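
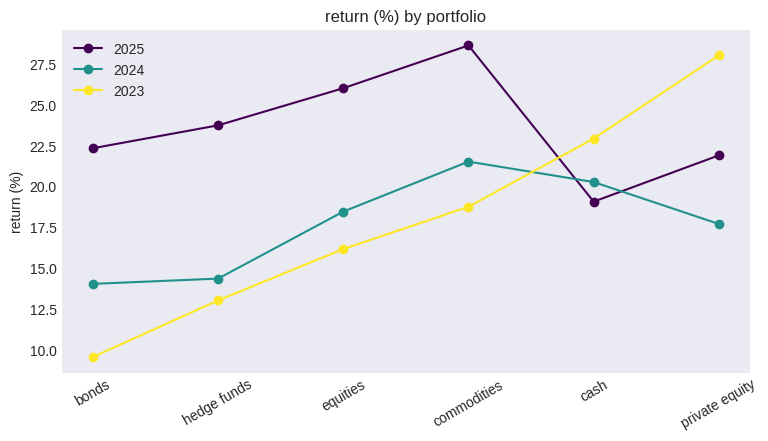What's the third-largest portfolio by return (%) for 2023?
Top 4 for 2023: private equity ≈ 28, cash ≈ 22, commodities ≈ 18, equities ≈ 16.

commodities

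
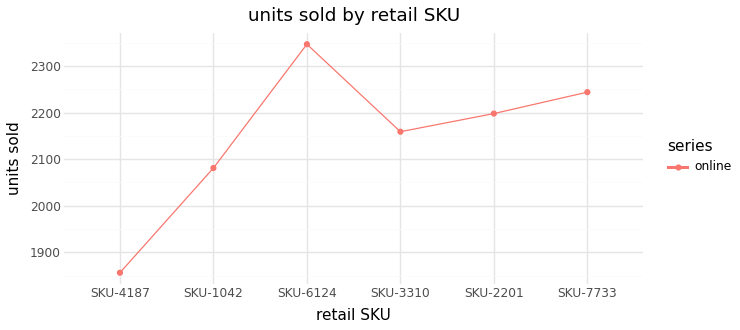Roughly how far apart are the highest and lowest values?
Max SKU-6124 ≈ 2350, min SKU-4187 ≈ 1850; range ≈ 500.

≈ 500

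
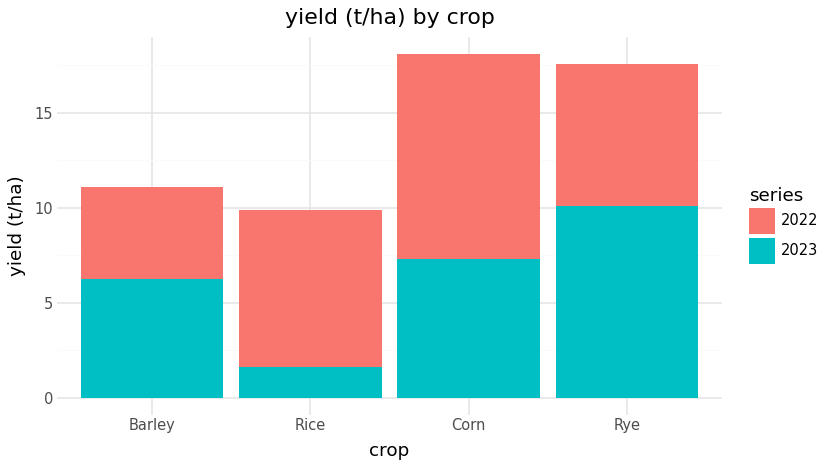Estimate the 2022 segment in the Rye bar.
≈ 8

2022 top ≈ 18, bottom ≈ 10; segment ≈ 8.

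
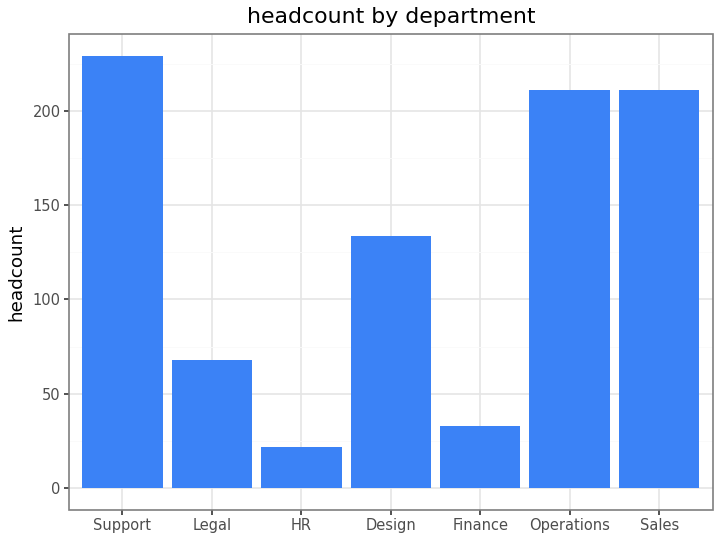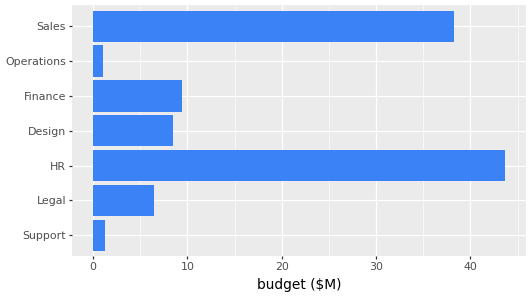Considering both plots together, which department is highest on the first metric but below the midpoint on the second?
Support

Chart 2 median budget ($M) ≈ 10; below-median departments: Support, Legal, Operations. Among those, Support has the highest headcount (≈ 225).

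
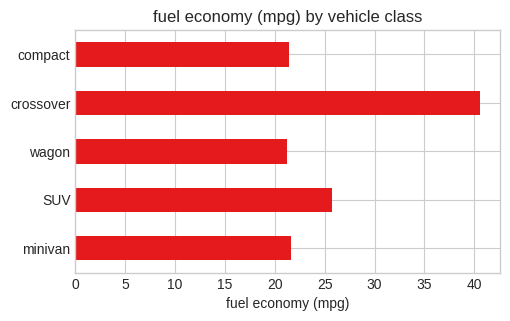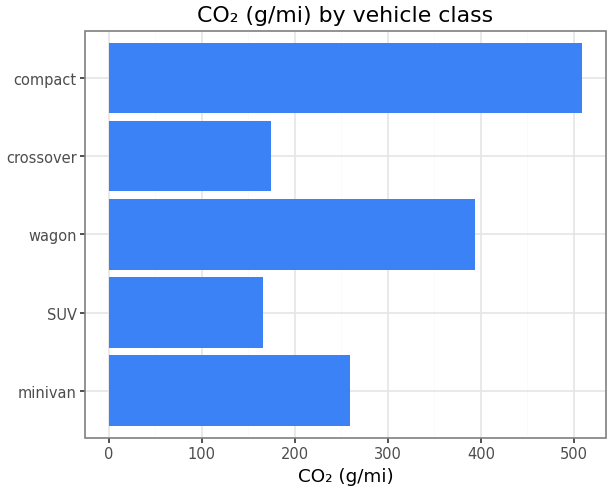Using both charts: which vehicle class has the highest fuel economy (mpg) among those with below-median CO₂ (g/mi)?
crossover

Chart 2 median CO₂ (g/mi) ≈ 250; below-median vehicle classes: SUV, crossover. Among those, crossover has the highest fuel economy (mpg) (≈ 40).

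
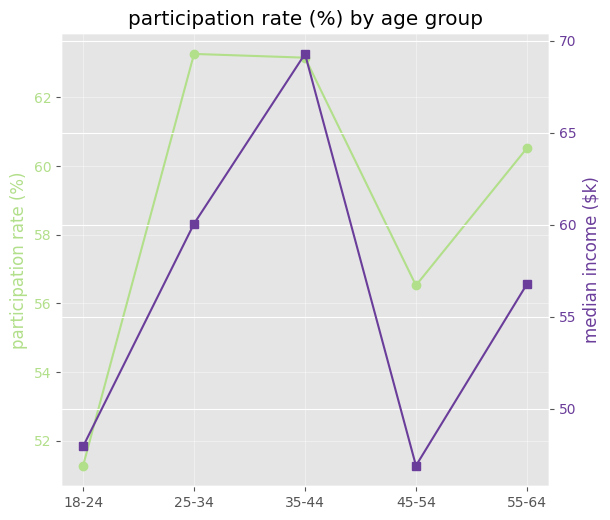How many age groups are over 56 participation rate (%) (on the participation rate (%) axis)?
4

Above 56: 25-34, 35-44, 45-54, 55-64.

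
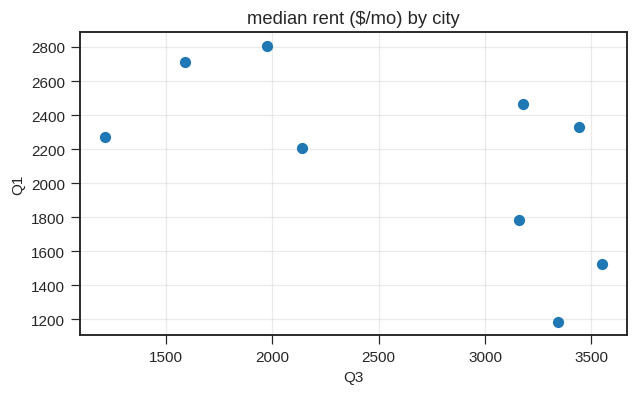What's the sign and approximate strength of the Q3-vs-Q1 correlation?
Points are negatively correlated; moderate (|r| ≈ 0.6).

negative, moderate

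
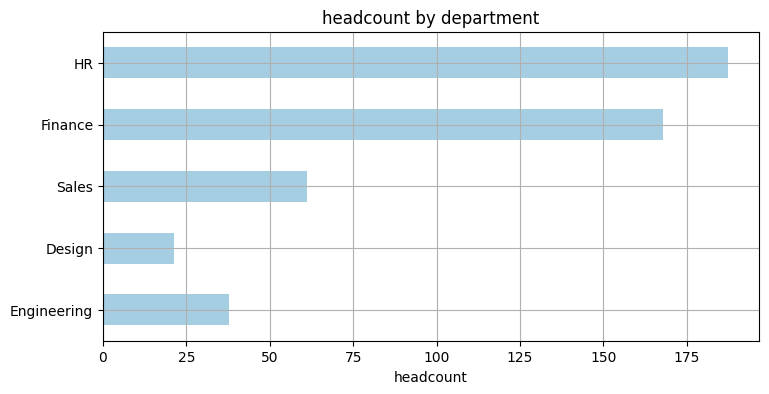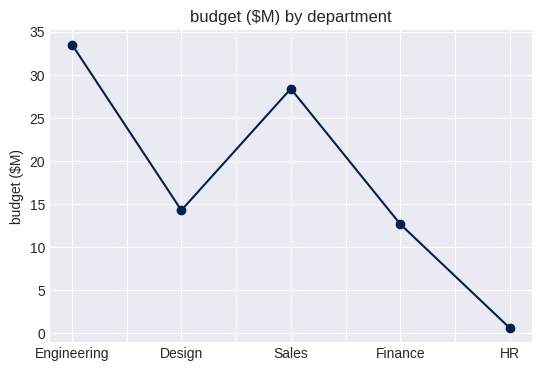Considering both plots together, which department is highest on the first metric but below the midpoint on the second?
HR

Chart 2 median budget ($M) ≈ 15; below-median departments: Finance, HR. Among those, HR has the highest headcount (≈ 180).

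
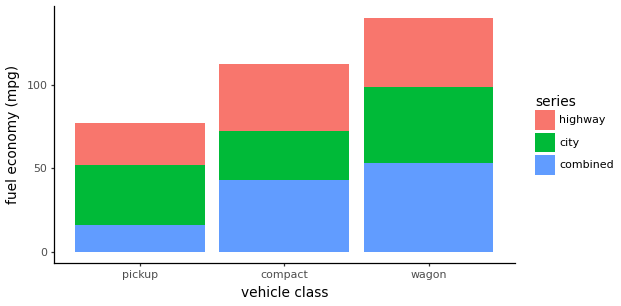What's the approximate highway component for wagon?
≈ 40

highway top ≈ 140, bottom ≈ 100; segment ≈ 40.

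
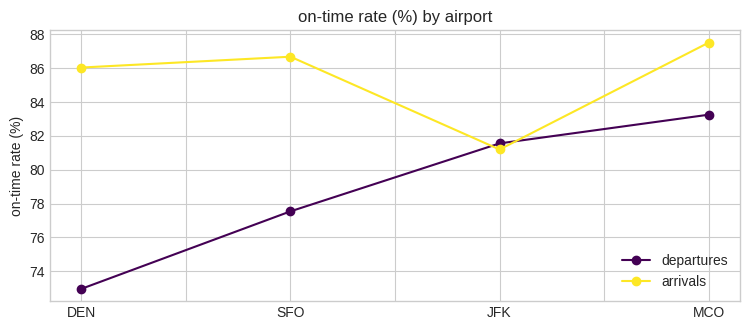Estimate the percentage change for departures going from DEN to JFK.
≈ +13.9%

DEN ≈ 72, JFK ≈ 82; (82 − 72) / 72 ≈ +13.9%.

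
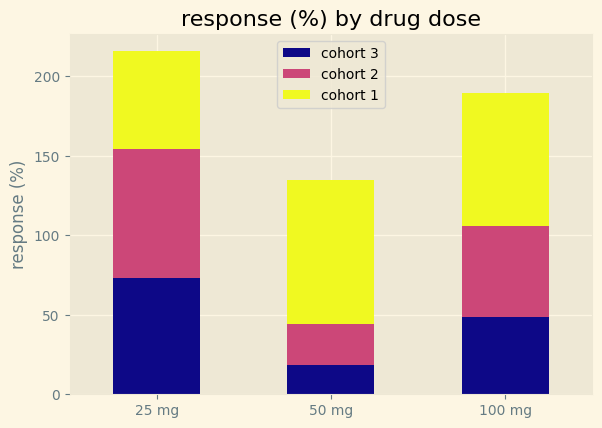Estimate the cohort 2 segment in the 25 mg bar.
≈ 80

cohort 2 top ≈ 160, bottom ≈ 80; segment ≈ 80.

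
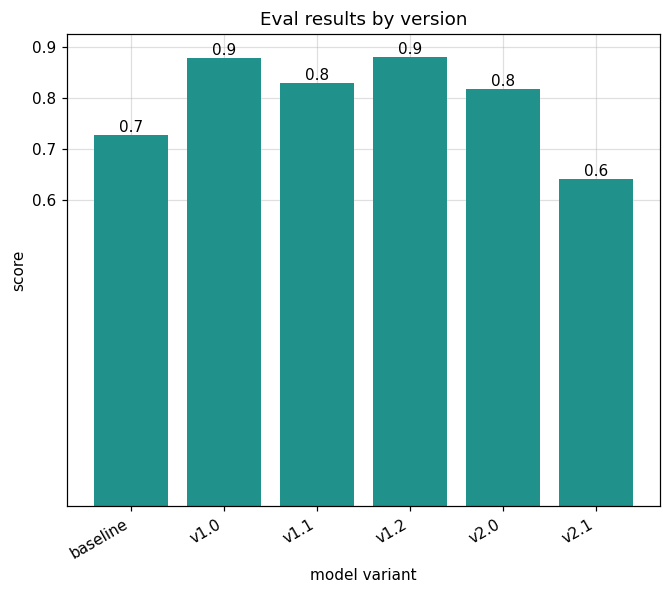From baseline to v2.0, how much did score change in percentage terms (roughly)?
baseline ≈ 0.7, v2.0 ≈ 0.8; (0.8 − 0.7) / 0.7 ≈ +14.3%.

≈ +14.3%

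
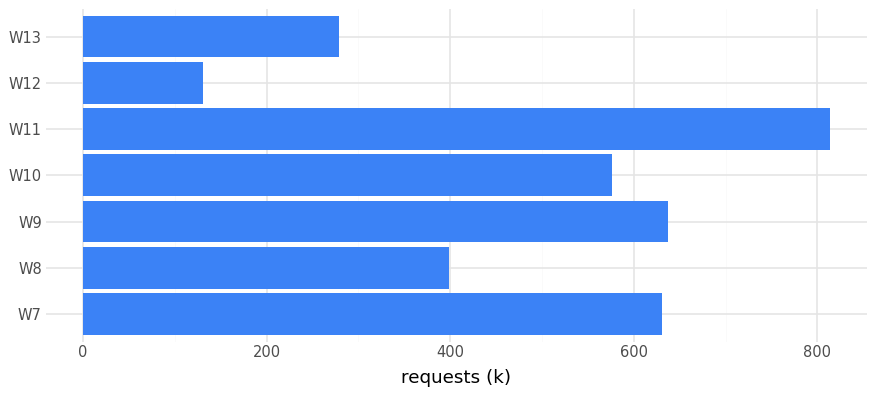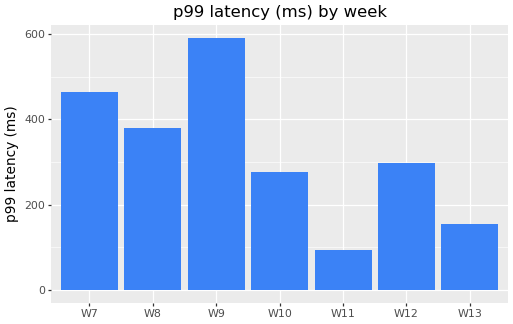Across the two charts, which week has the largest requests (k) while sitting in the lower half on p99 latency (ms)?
W11

Chart 2 median p99 latency (ms) ≈ 300; below-median weeks: W10, W11, W13. Among those, W11 has the highest requests (k) (≈ 800).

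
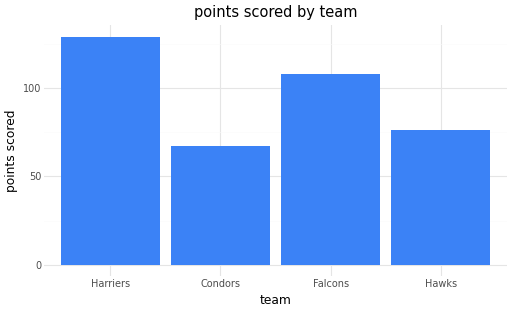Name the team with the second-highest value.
Top 3: Harriers ≈ 120, Falcons ≈ 100, Hawks ≈ 80.

Falcons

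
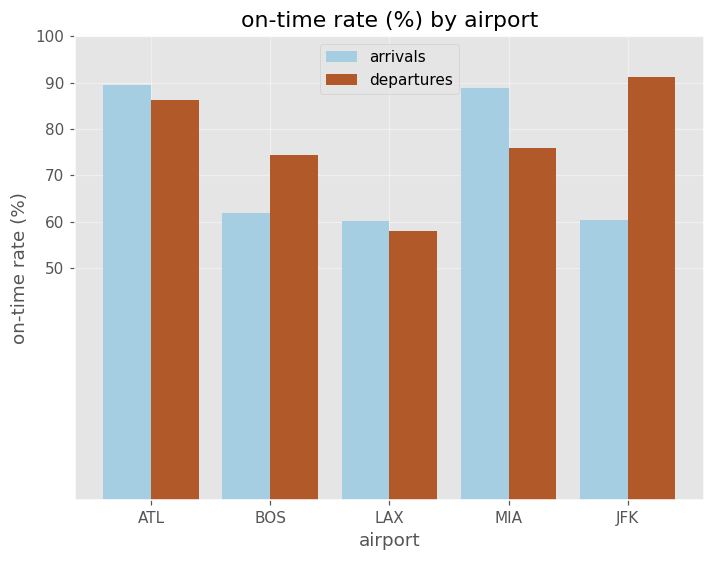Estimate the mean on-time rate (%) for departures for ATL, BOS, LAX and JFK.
≈ 78

(90 + 70 + 60 + 90) / 4 ≈ 78.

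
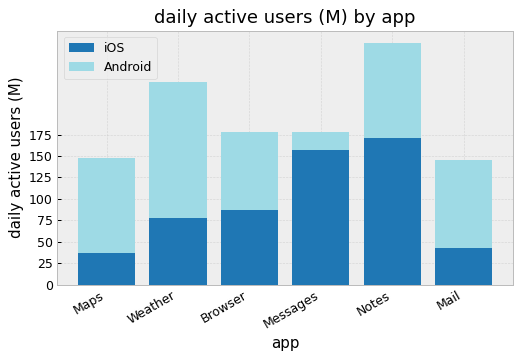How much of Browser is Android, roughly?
Android top ≈ 175, bottom ≈ 75; segment ≈ 100.

≈ 100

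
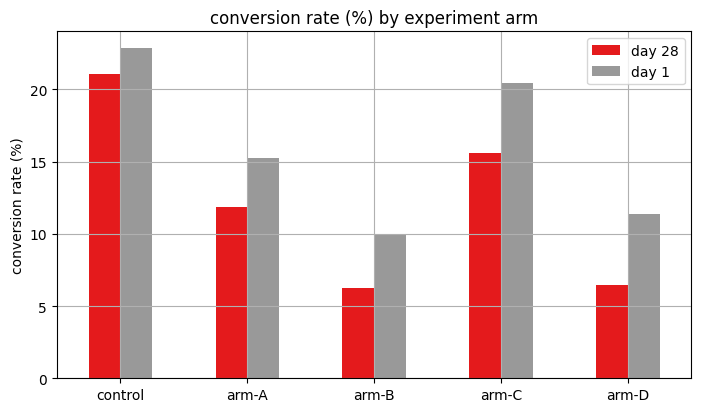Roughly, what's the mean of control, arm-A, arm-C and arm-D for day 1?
≈ 18

(22 + 16 + 20 + 12) / 4 ≈ 18.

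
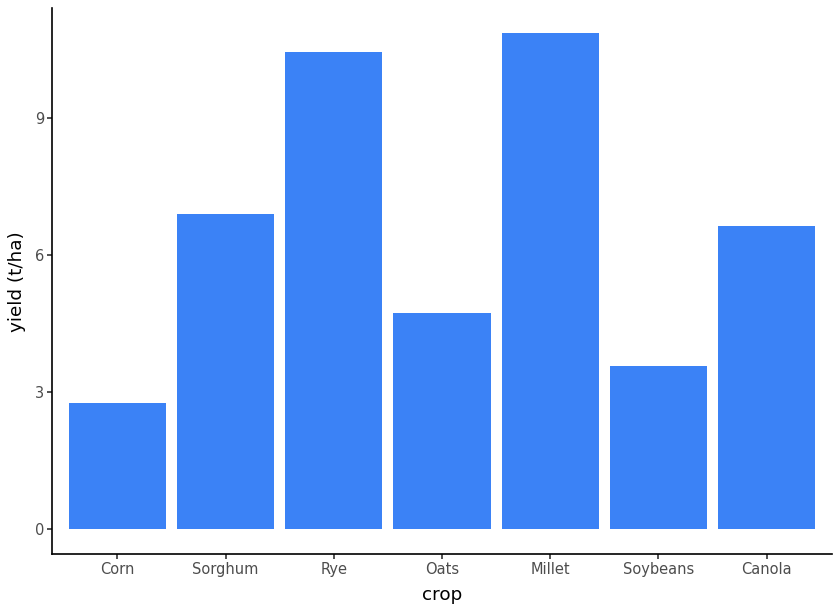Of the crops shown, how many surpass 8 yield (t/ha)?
2

Above 8: Rye, Millet.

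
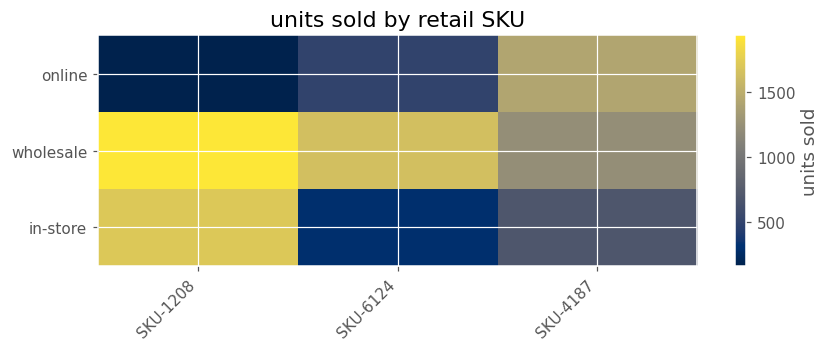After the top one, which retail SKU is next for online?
SKU-6124

Top 3 for online: SKU-4187 ≈ 1400, SKU-6124 ≈ 600, SKU-1208 ≈ 200.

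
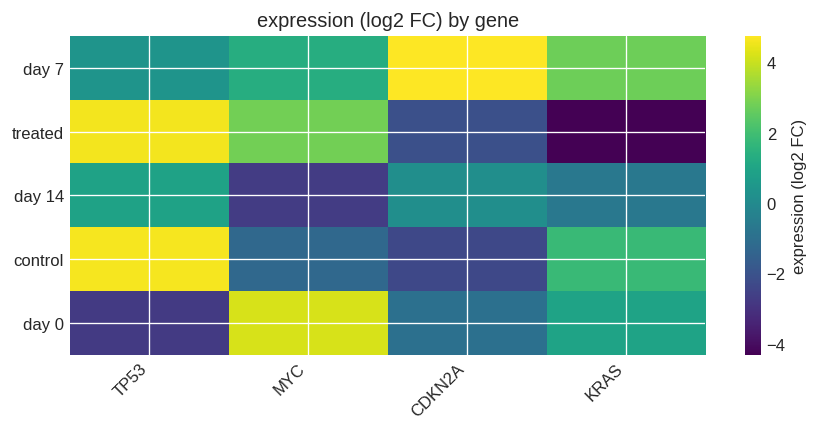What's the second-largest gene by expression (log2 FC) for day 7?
Top 3 for day 7: CDKN2A ≈ 5, KRAS ≈ 3, MYC ≈ 1.

KRAS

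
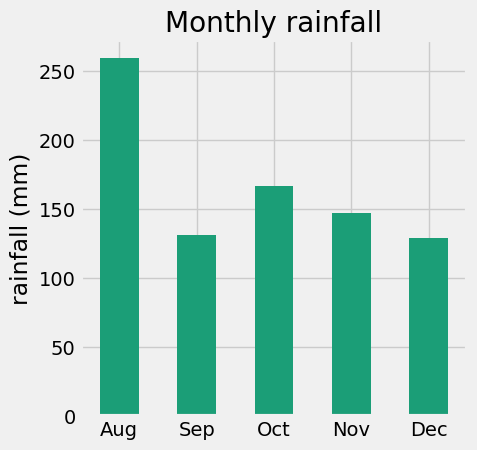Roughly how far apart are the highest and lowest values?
Max Aug ≈ 250, min Dec ≈ 125; range ≈ 125.

≈ 125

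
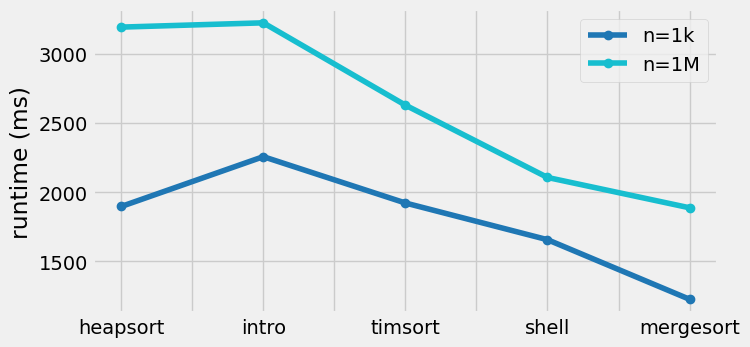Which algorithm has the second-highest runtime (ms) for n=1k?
timsort

Top 3 for n=1k: intro ≈ 2200, timsort ≈ 2000, heapsort ≈ 1800.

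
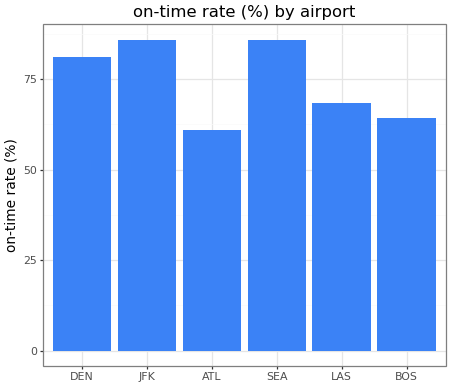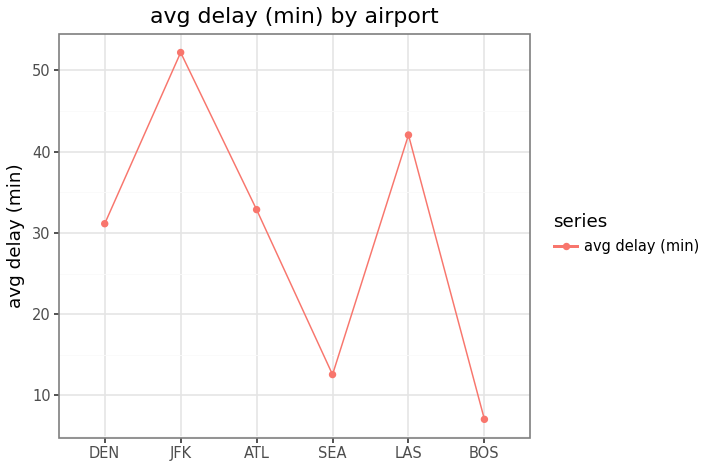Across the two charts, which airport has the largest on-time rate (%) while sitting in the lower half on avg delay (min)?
Chart 2 median avg delay (min) ≈ 30; below-median airports: DEN, SEA, BOS. Among those, SEA has the highest on-time rate (%) (≈ 90).

SEA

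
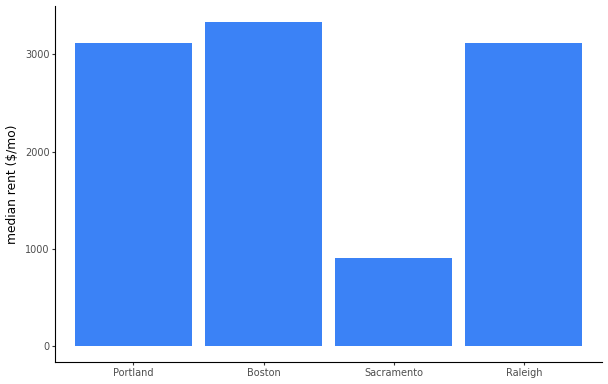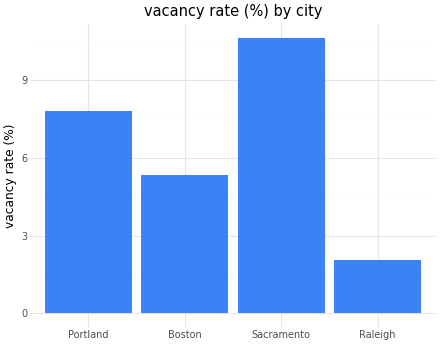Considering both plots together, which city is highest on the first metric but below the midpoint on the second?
Chart 2 median vacancy rate (%) ≈ 7; below-median cities: Boston, Raleigh. Among those, Boston has the highest median rent ($/mo) (≈ 3500).

Boston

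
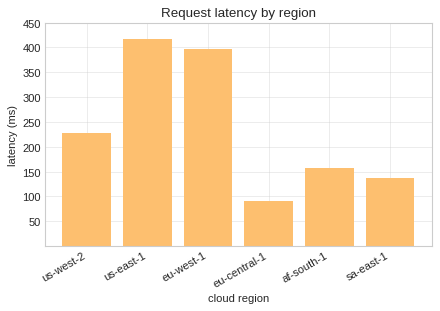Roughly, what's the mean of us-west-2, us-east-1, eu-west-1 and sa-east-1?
(250 + 400 + 400 + 150) / 4 ≈ 300.

≈ 300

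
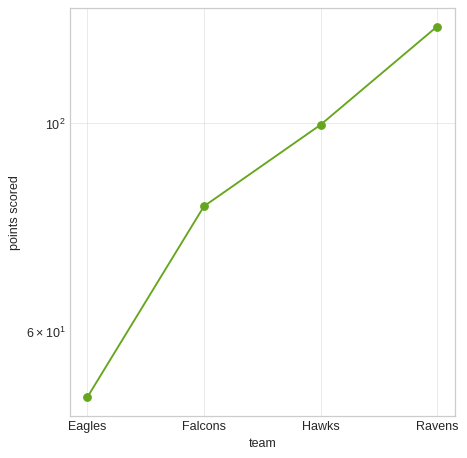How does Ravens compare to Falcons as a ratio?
Ravens ≈ 130, Falcons ≈ 80; 130/80 ≈ 1.62.

≈ 1.62×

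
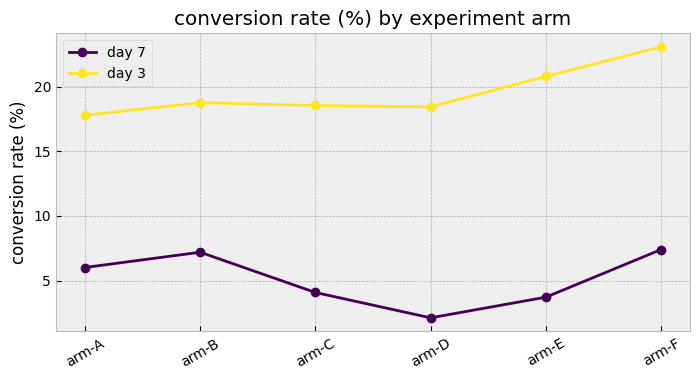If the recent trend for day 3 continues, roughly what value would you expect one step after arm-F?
≈ 27

Last three: 18, 20, 24 → slope ≈ 3/step → next ≈ 27.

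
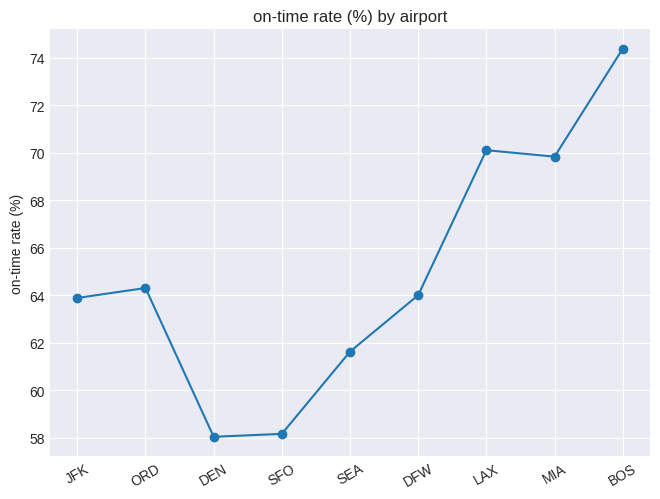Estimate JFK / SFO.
JFK ≈ 64, SFO ≈ 58; 64/58 ≈ 1.1.

≈ 1.1×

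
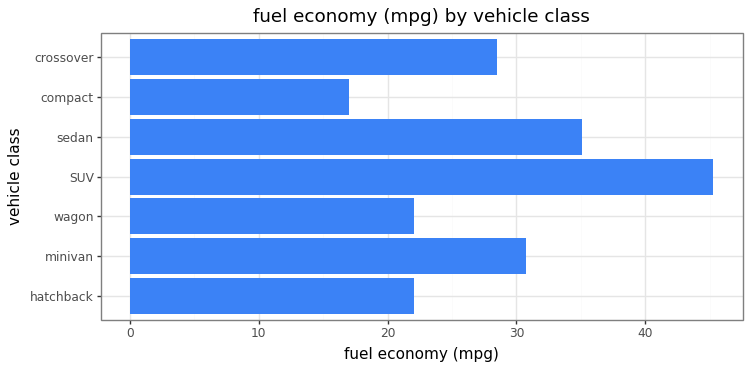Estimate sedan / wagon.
≈ 1.75×

sedan ≈ 35, wagon ≈ 20; 35/20 ≈ 1.75.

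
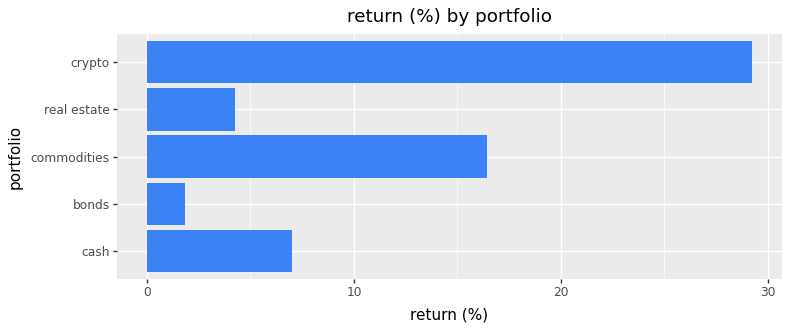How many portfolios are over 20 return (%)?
1

Above 20: crypto.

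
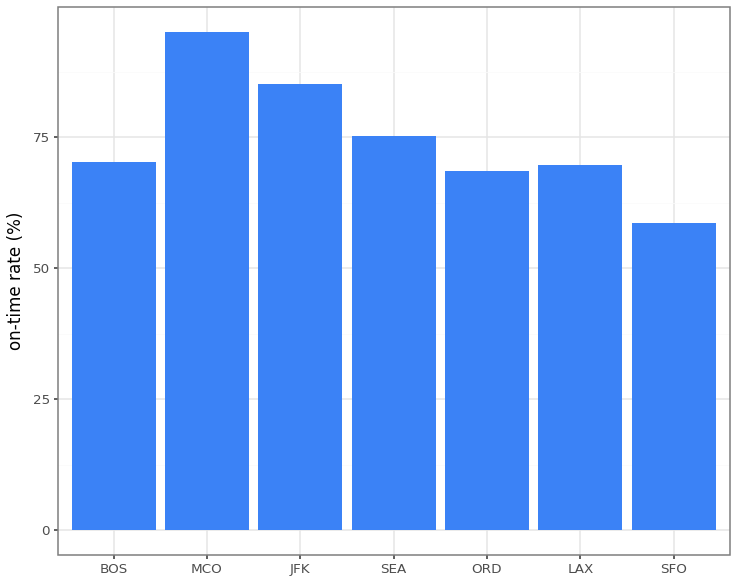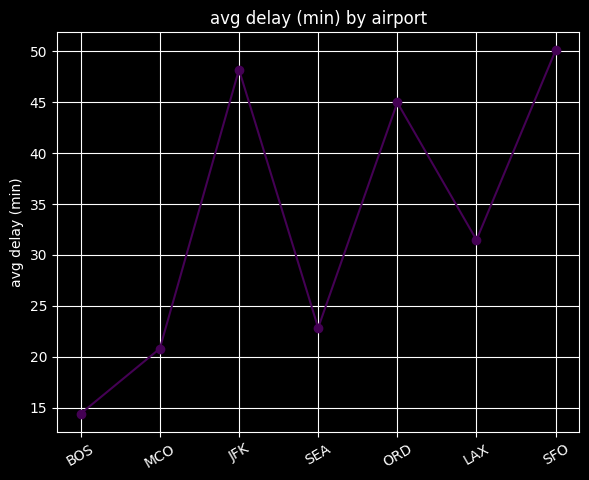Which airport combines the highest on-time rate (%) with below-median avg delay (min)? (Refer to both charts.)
MCO

Chart 2 median avg delay (min) ≈ 30; below-median airports: BOS, MCO, SEA. Among those, MCO has the highest on-time rate (%) (≈ 100).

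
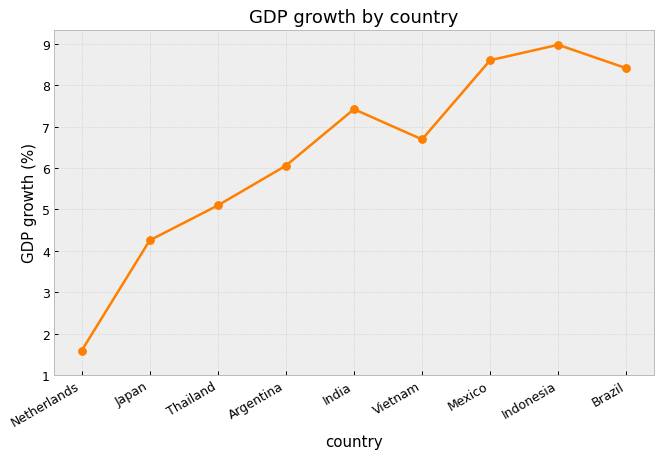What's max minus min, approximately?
Max Indonesia ≈ 9, min Netherlands ≈ 2; range ≈ 7.

≈ 7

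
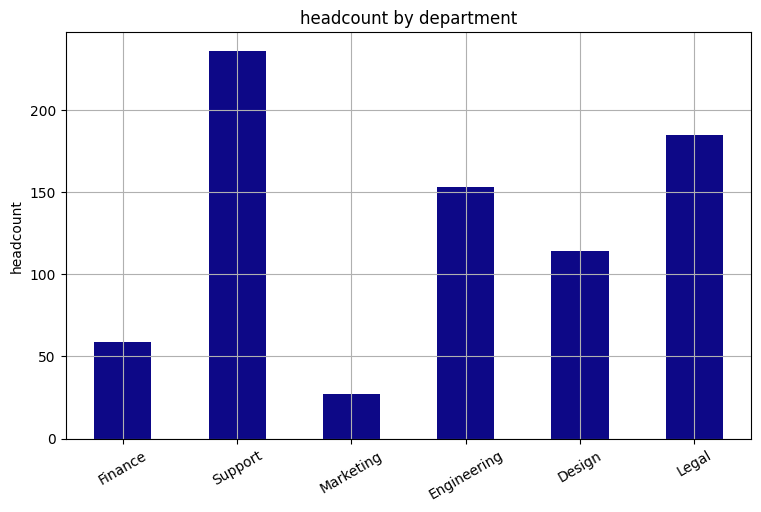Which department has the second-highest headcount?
Legal

Top 3: Support ≈ 240, Legal ≈ 180, Engineering ≈ 160.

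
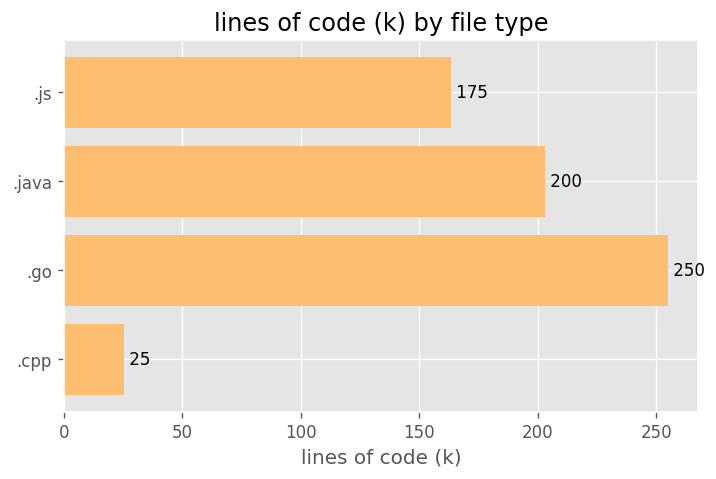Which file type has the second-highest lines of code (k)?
.java

Top 3: .go ≈ 250, .java ≈ 200, .js ≈ 175.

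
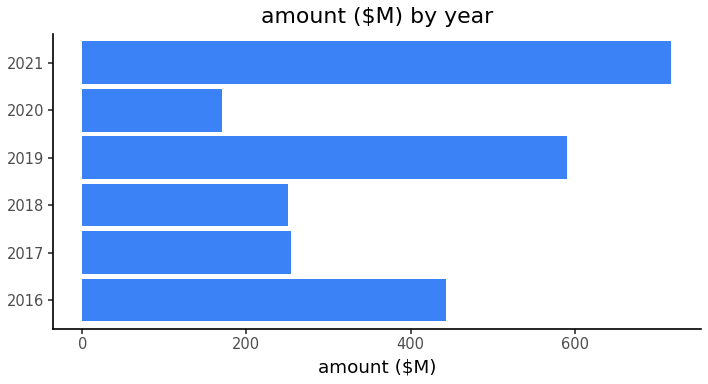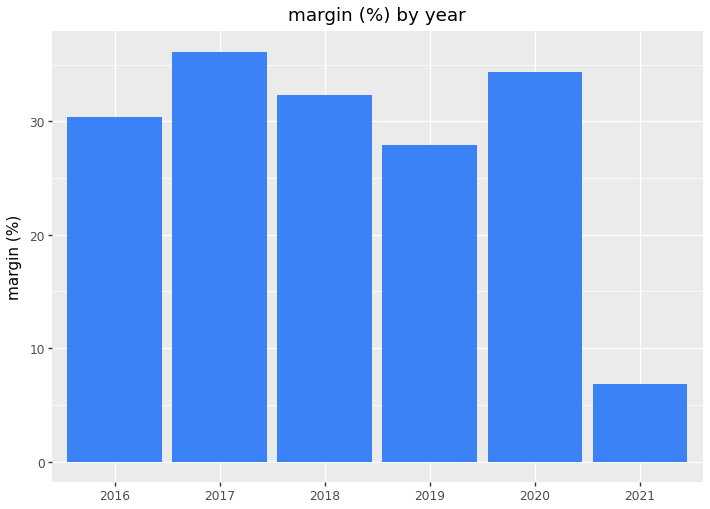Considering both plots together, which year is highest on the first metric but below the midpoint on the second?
2021

Chart 2 median margin (%) ≈ 30; below-median years: 2016, 2019, 2021. Among those, 2021 has the highest amount ($M) (≈ 700).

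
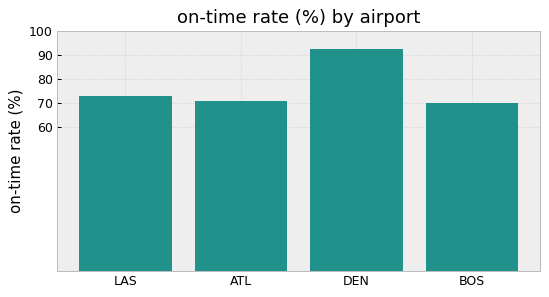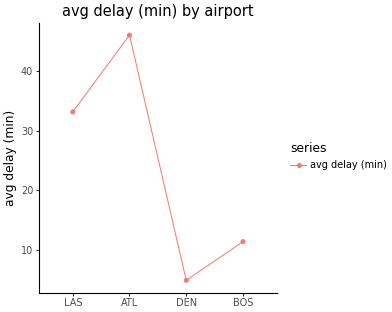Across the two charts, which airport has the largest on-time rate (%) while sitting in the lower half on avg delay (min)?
Chart 2 median avg delay (min) ≈ 20; below-median airports: DEN, BOS. Among those, DEN has the highest on-time rate (%) (≈ 90).

DEN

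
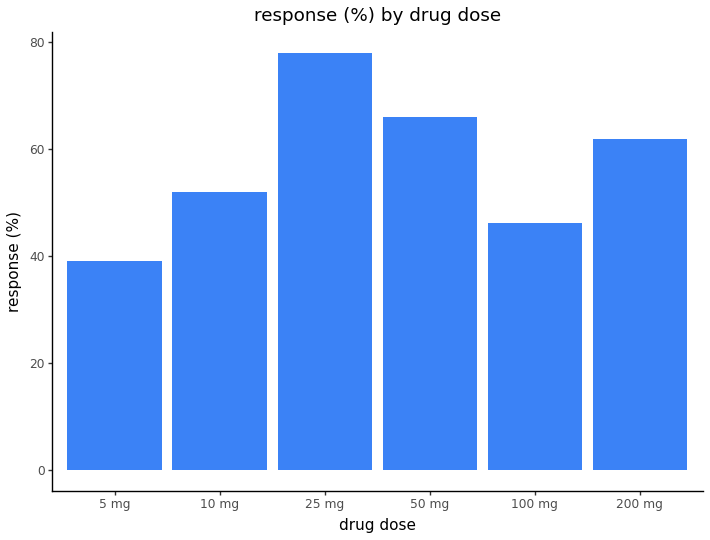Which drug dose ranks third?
Top 4: 25 mg ≈ 80, 50 mg ≈ 70, 200 mg ≈ 60, 10 mg ≈ 50.

200 mg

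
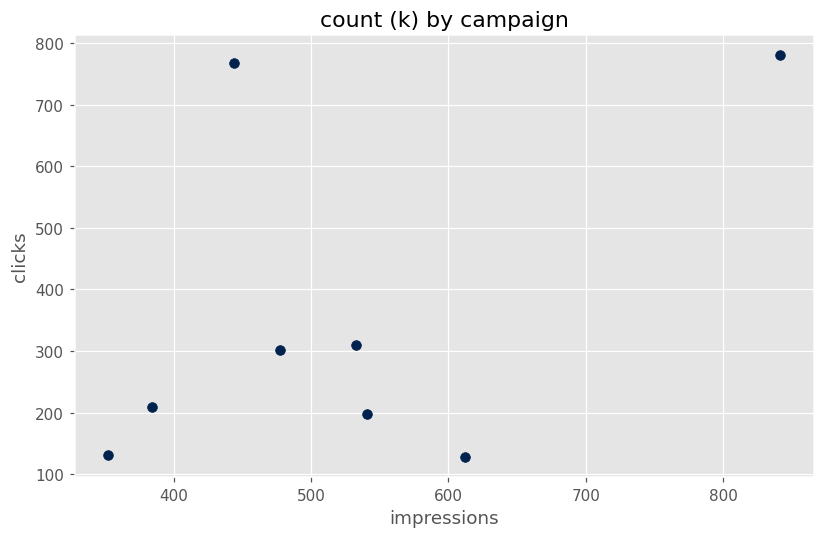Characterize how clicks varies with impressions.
positive, moderate

Points are positively correlated; moderate (|r| ≈ 0.5).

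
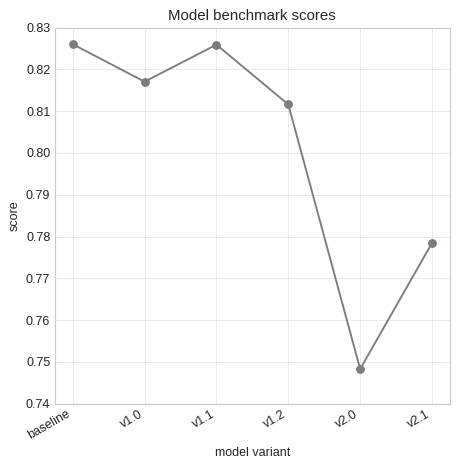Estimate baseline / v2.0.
baseline ≈ 0.83, v2.0 ≈ 0.75; 0.83/0.75 ≈ 1.11.

≈ 1.11×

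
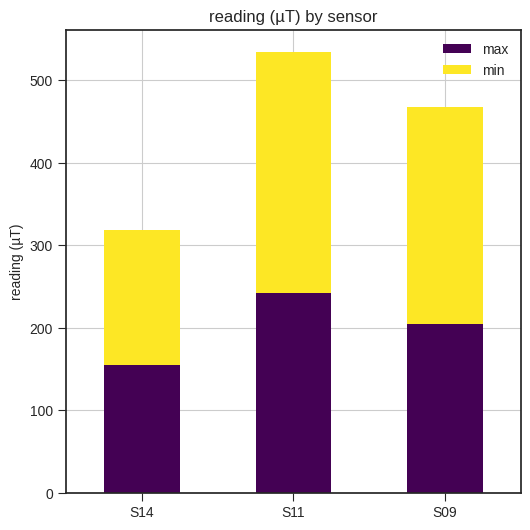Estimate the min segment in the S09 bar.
min top ≈ 450, bottom ≈ 200; segment ≈ 250.

≈ 250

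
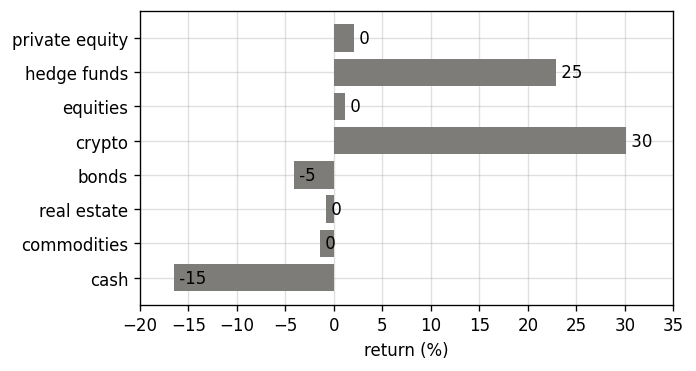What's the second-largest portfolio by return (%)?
Top 3: crypto ≈ 30, hedge funds ≈ 25, private equity ≈ 0.

hedge funds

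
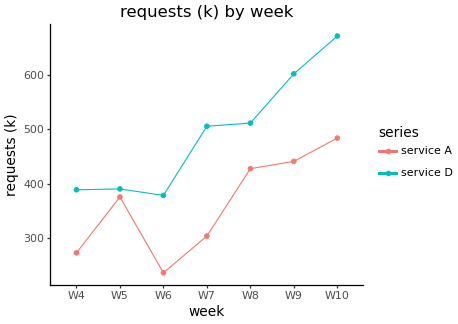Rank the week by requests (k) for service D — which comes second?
Top 3 for service D: W10 ≈ 650, W9 ≈ 600, W8 ≈ 500.

W9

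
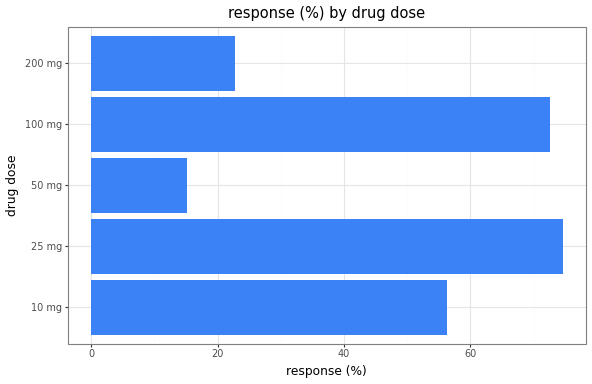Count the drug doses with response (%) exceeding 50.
3

Above 50: 10 mg, 25 mg, 100 mg.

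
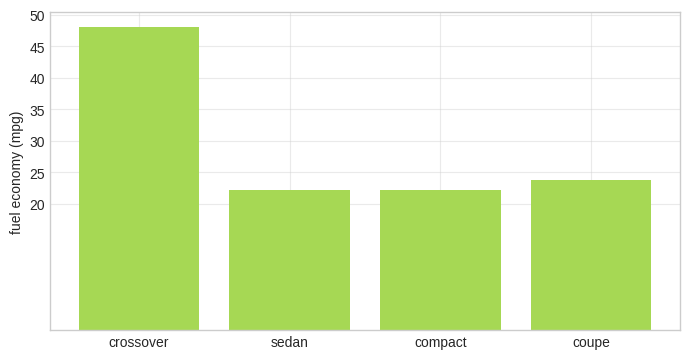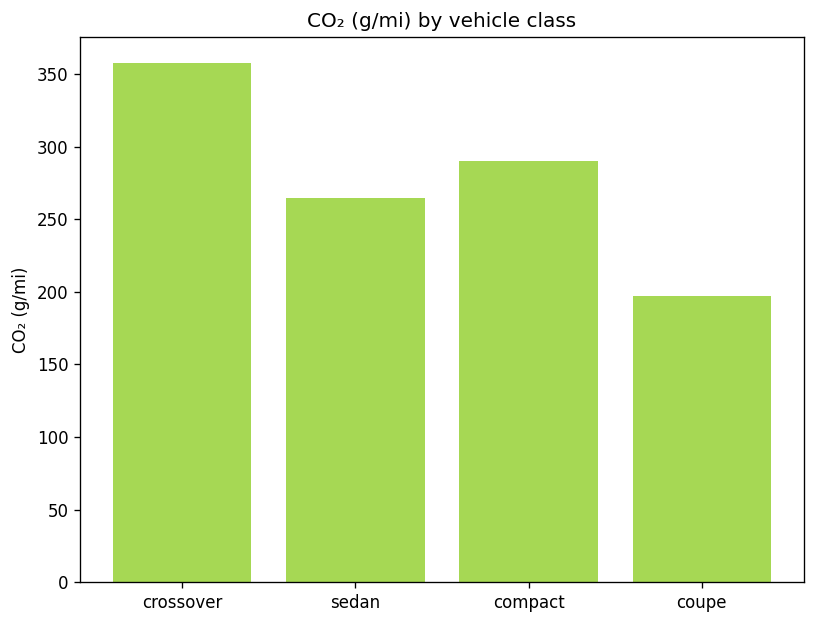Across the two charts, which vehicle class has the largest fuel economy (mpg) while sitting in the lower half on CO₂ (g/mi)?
coupe

Chart 2 median CO₂ (g/mi) ≈ 300; below-median vehicle classes: sedan, coupe. Among those, coupe has the highest fuel economy (mpg) (≈ 25).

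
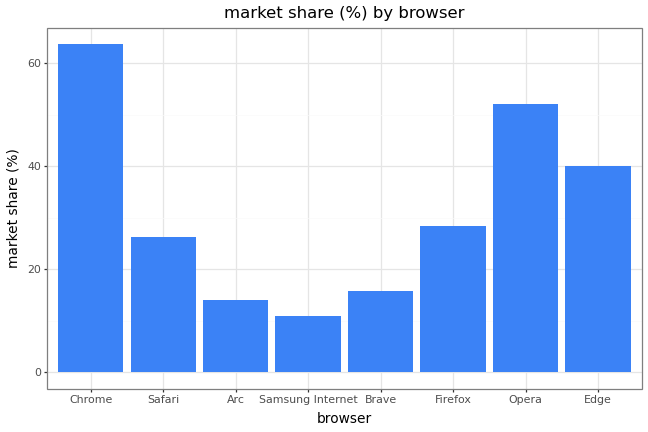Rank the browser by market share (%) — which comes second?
Top 3: Chrome ≈ 60, Opera ≈ 50, Edge ≈ 40.

Opera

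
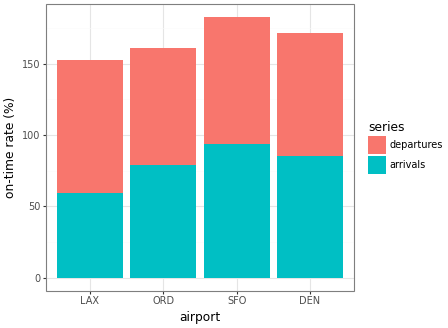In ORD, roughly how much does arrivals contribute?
arrivals top ≈ 80, bottom ≈ 0; segment ≈ 80.

≈ 80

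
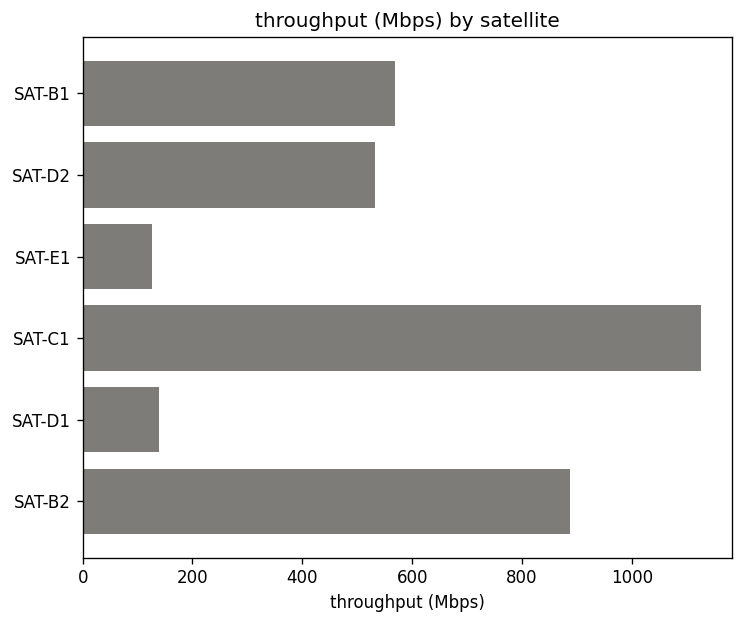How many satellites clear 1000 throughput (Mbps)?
Above 1000: SAT-C1.

1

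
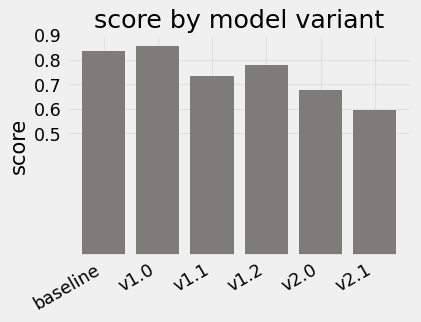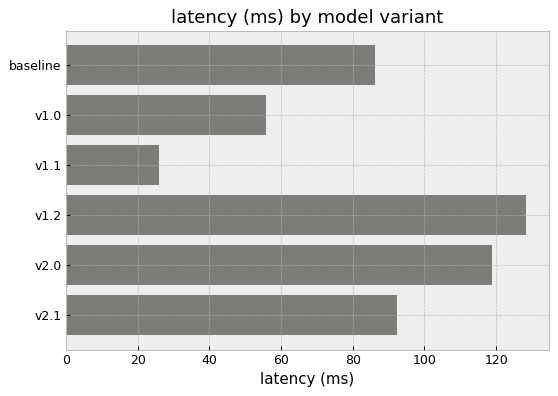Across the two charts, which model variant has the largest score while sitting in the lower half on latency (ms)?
v1.0

Chart 2 median latency (ms) ≈ 80; below-median model variants: baseline, v1.0, v1.1. Among those, v1.0 has the highest score (≈ 0.9).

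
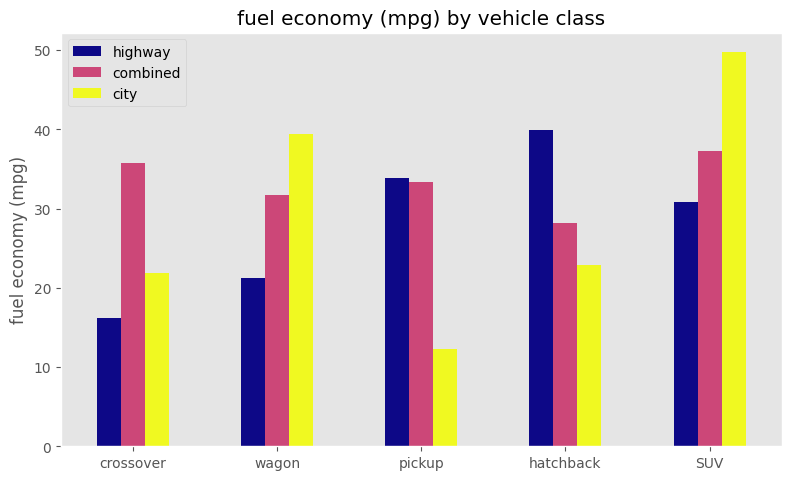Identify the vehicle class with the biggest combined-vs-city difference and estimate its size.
pickup, ≈ 25 mpg

pickup: combined ≈ 35, city ≈ 10 → gap ≈ 25. Next-largest (crossover) is only ≈ 15.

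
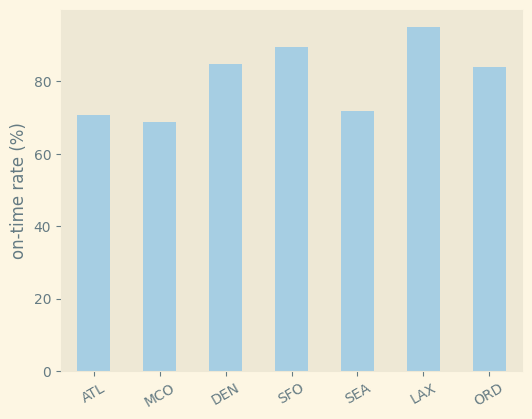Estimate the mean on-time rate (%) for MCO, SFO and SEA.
≈ 77

(70 + 90 + 70) / 3 ≈ 77.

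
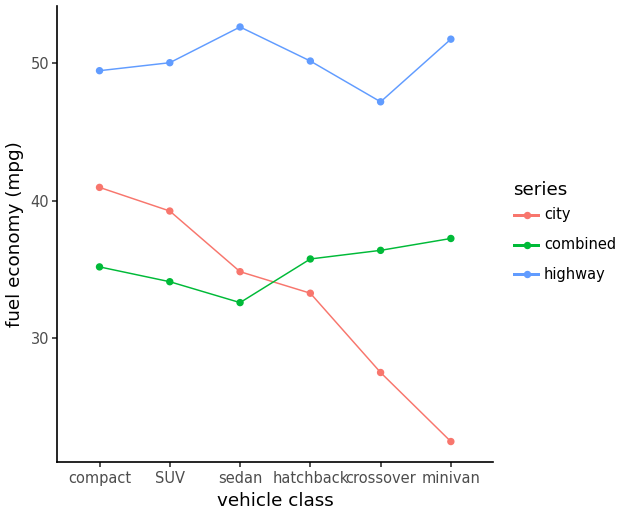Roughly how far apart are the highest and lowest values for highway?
Max sedan ≈ 55, min crossover ≈ 45; range ≈ 10.

≈ 10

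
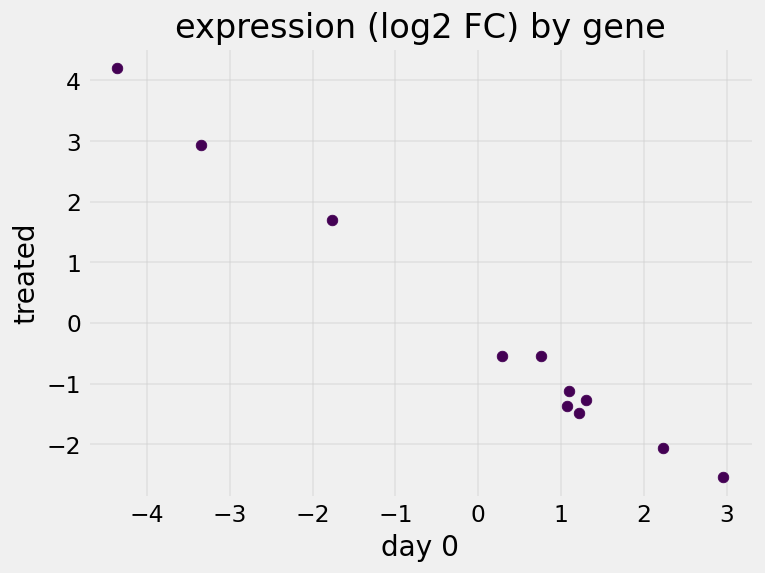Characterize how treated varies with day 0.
negative, strong

Points are negatively correlated; strong (|r| ≈ 1.0).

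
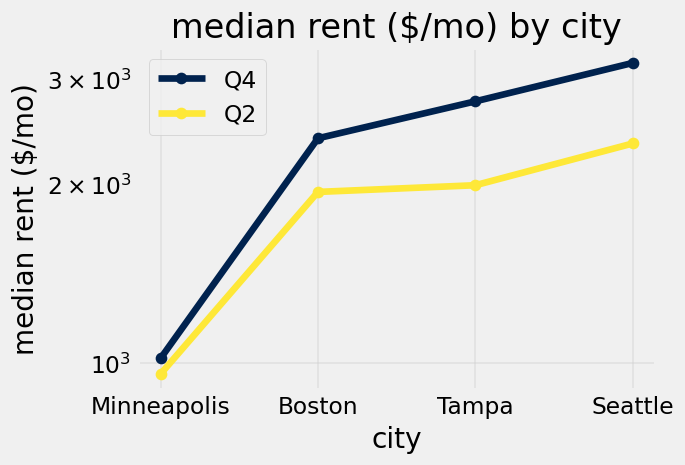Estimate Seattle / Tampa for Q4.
≈ 1.14×

Seattle ≈ 3200, Tampa ≈ 2800; 3200/2800 ≈ 1.14.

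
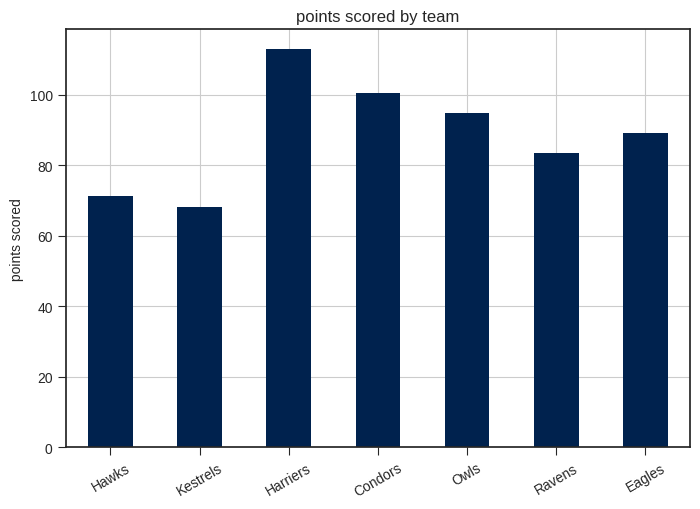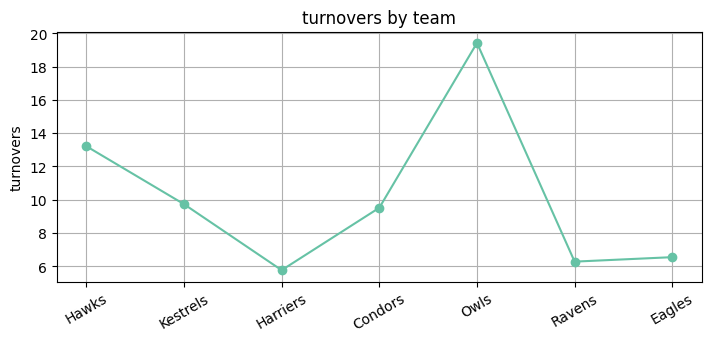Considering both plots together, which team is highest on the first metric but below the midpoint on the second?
Harriers

Chart 2 median turnovers ≈ 10; below-median teams: Harriers, Ravens, Eagles. Among those, Harriers has the highest points scored (≈ 120).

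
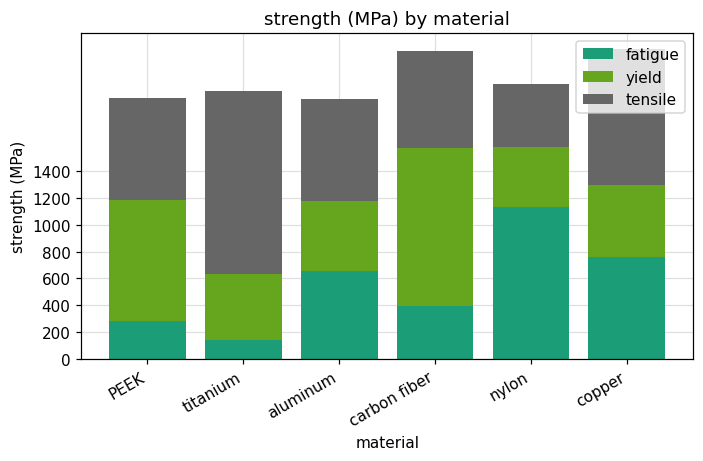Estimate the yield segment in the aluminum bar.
≈ 600

yield top ≈ 1200, bottom ≈ 600; segment ≈ 600.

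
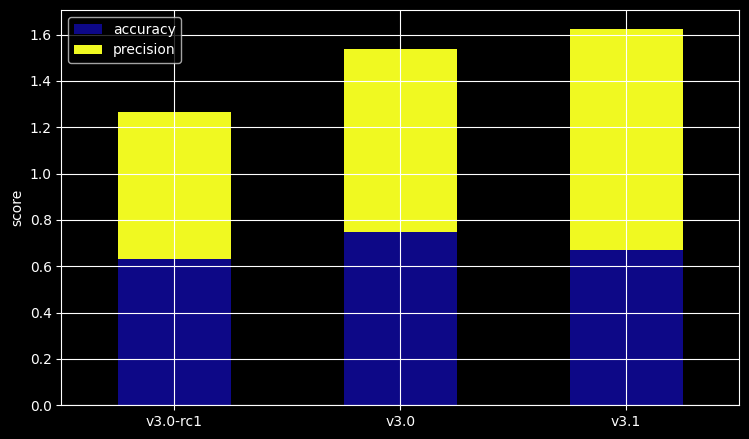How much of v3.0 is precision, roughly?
precision top ≈ 1.6, bottom ≈ 0.8; segment ≈ 0.8.

≈ 0.8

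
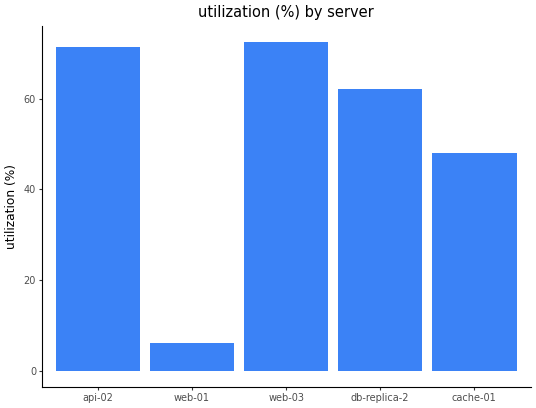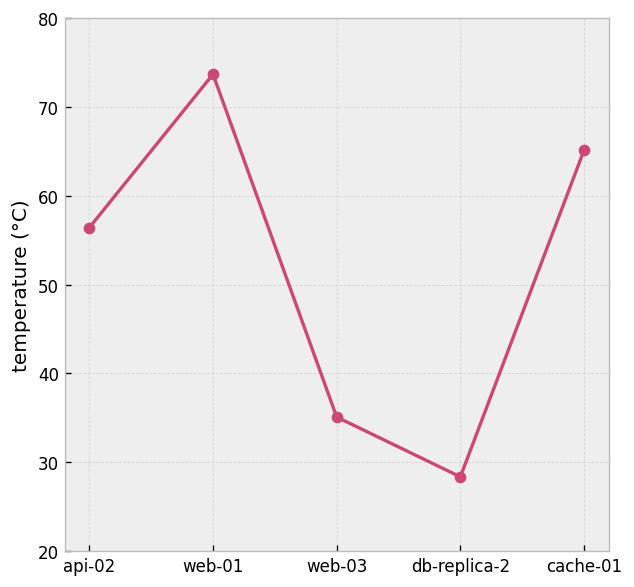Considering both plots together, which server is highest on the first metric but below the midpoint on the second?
Chart 2 median temperature (°C) ≈ 60; below-median servers: web-03, db-replica-2. Among those, web-03 has the highest utilization (%) (≈ 70).

web-03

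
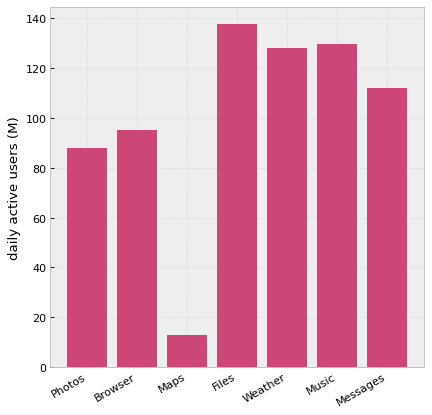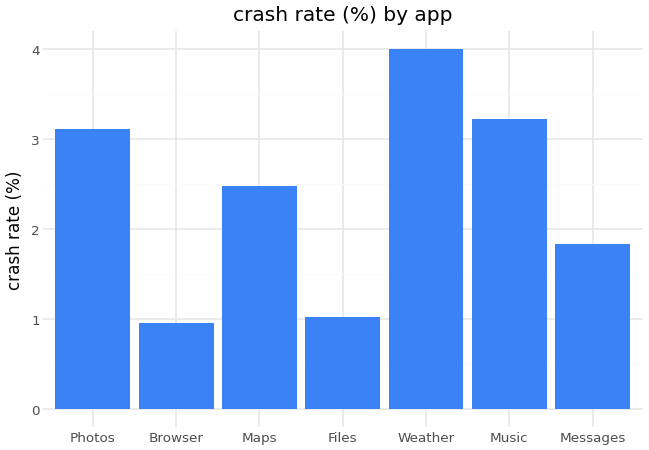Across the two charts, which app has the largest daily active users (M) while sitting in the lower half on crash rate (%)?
Chart 2 median crash rate (%) ≈ 2.5; below-median apps: Browser, Files, Messages. Among those, Files has the highest daily active users (M) (≈ 140).

Files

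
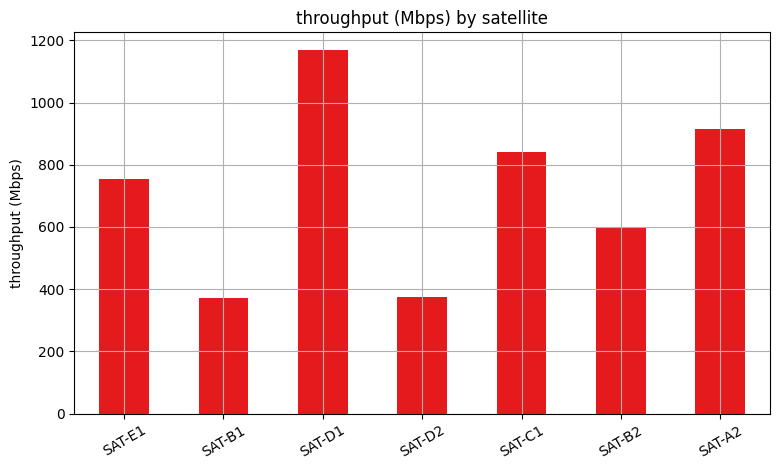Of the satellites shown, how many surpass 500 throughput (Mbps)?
Above 500: SAT-E1, SAT-D1, SAT-C1, SAT-B2, SAT-A2.

5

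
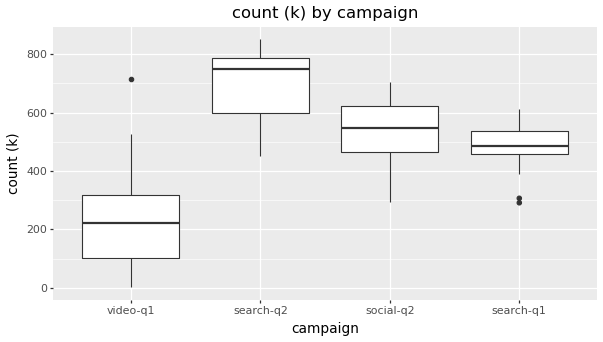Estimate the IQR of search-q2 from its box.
Q3 ≈ 800, Q1 ≈ 600; IQR ≈ 200.

≈ 200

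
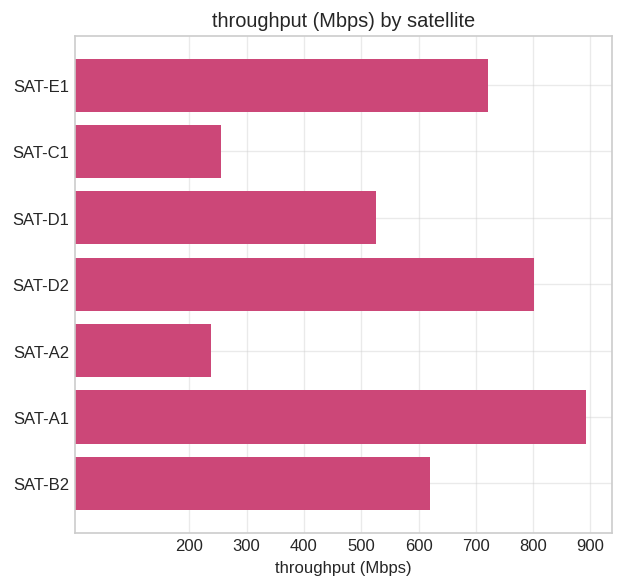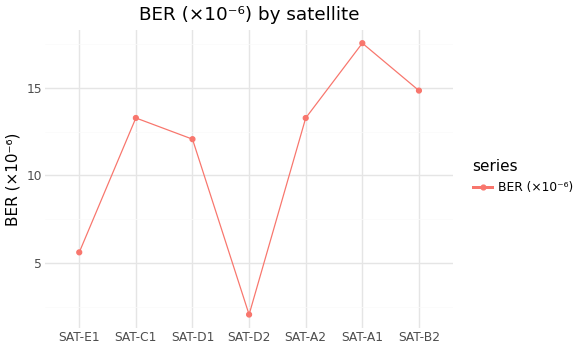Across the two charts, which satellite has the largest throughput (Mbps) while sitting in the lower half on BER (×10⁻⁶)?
Chart 2 median BER (×10⁻⁶) ≈ 14; below-median satellites: SAT-E1, SAT-D1, SAT-D2. Among those, SAT-D2 has the highest throughput (Mbps) (≈ 800).

SAT-D2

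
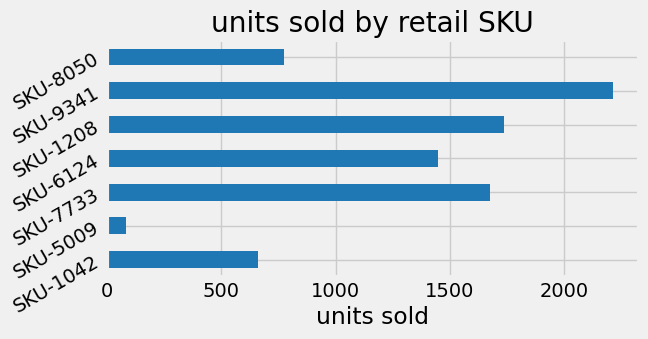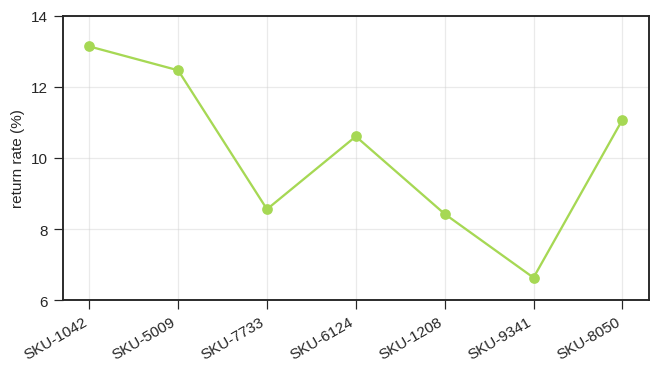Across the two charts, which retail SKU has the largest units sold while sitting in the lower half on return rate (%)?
Chart 2 median return rate (%) ≈ 10; below-median retail SKUs: SKU-7733, SKU-1208, SKU-9341. Among those, SKU-9341 has the highest units sold (≈ 2000).

SKU-9341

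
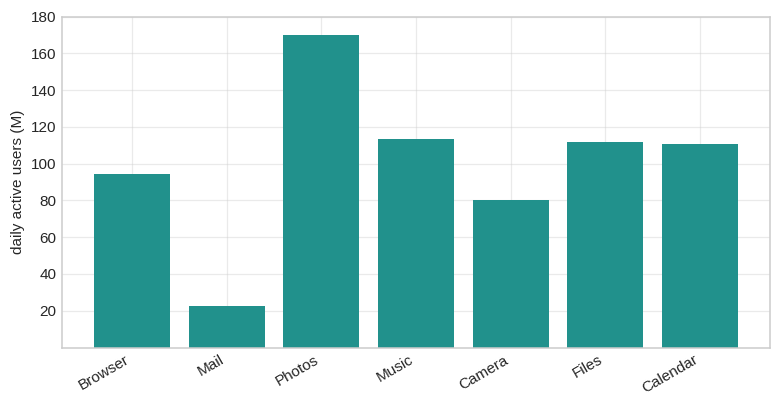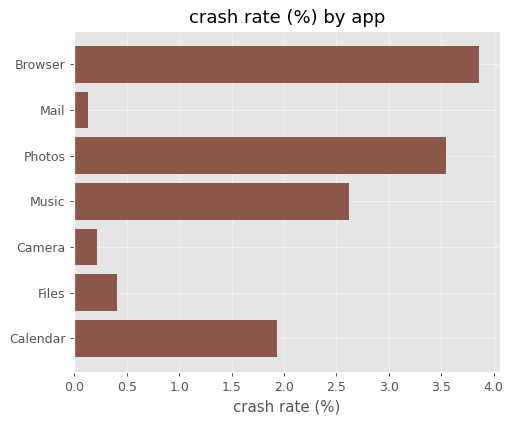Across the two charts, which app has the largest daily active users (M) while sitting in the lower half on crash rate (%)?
Chart 2 median crash rate (%) ≈ 2; below-median apps: Mail, Camera, Files. Among those, Files has the highest daily active users (M) (≈ 120).

Files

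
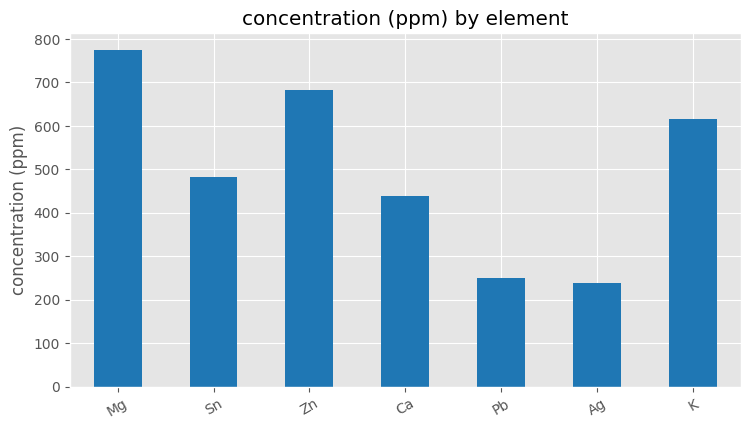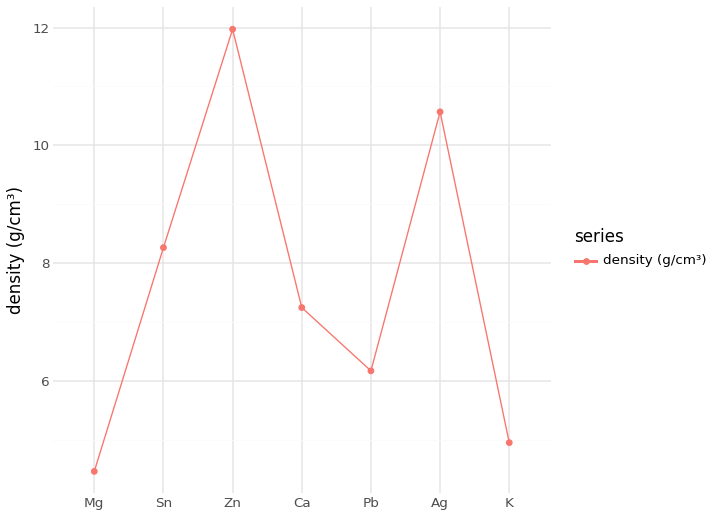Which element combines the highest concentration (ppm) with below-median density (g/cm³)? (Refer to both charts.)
Mg

Chart 2 median density (g/cm³) ≈ 8; below-median elements: Mg, Pb, K. Among those, Mg has the highest concentration (ppm) (≈ 800).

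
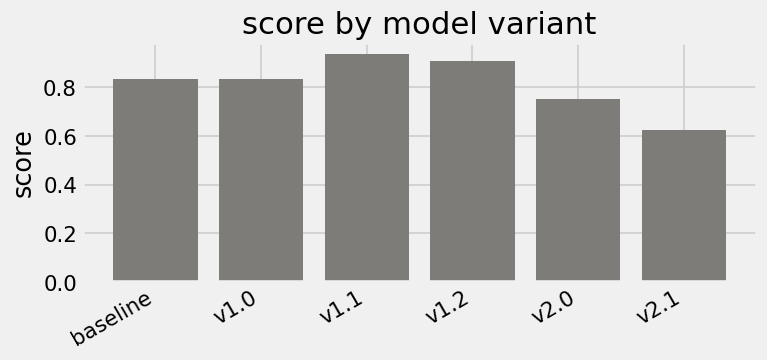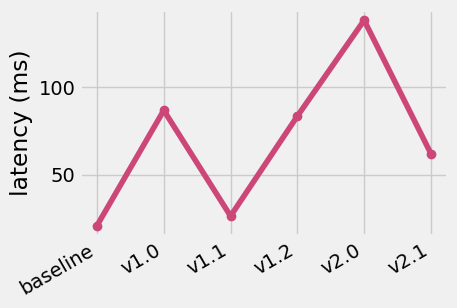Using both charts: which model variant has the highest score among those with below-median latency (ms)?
v1.1

Chart 2 median latency (ms) ≈ 80; below-median model variants: baseline, v1.1, v2.1. Among those, v1.1 has the highest score (≈ 0.9).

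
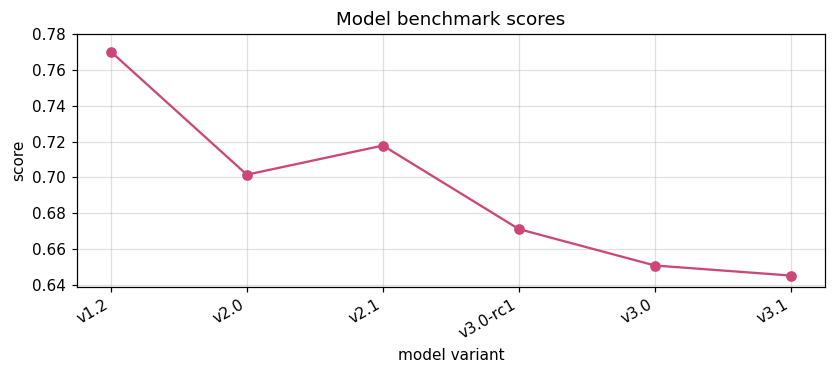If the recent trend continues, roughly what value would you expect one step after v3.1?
≈ 0.62

Last three: 0.68, 0.66, 0.64 → slope ≈ -0.02/step → next ≈ 0.62.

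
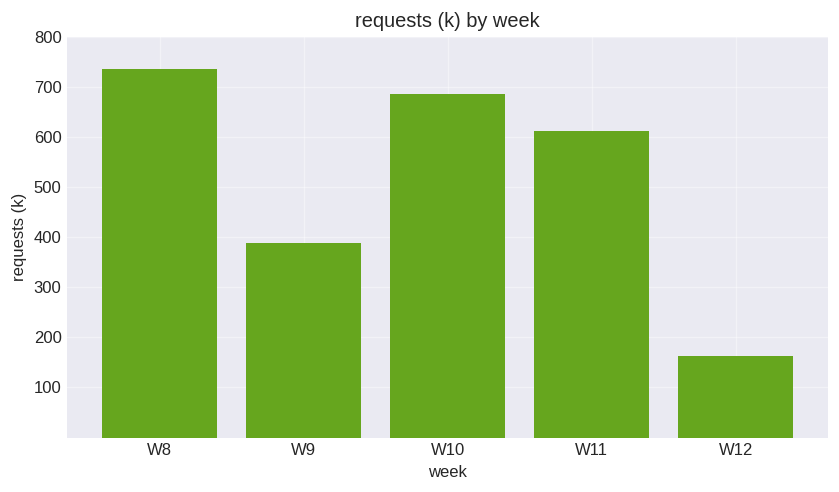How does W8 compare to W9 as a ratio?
≈ 1.75×

W8 ≈ 700, W9 ≈ 400; 700/400 ≈ 1.75.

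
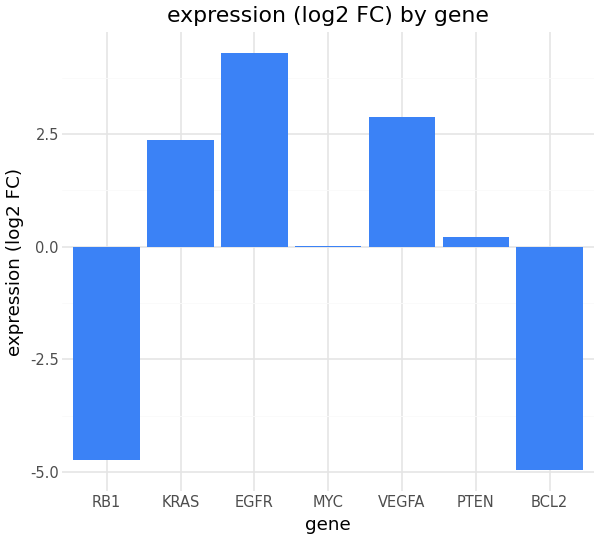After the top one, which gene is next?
Top 3: EGFR ≈ 4, VEGFA ≈ 3, KRAS ≈ 2.

VEGFA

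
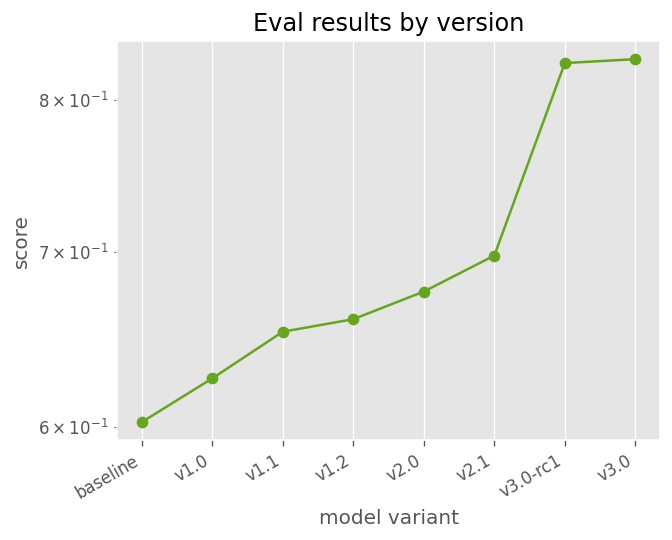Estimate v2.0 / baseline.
v2.0 ≈ 0.68, baseline ≈ 0.60; 0.68/0.60 ≈ 1.13.

≈ 1.13×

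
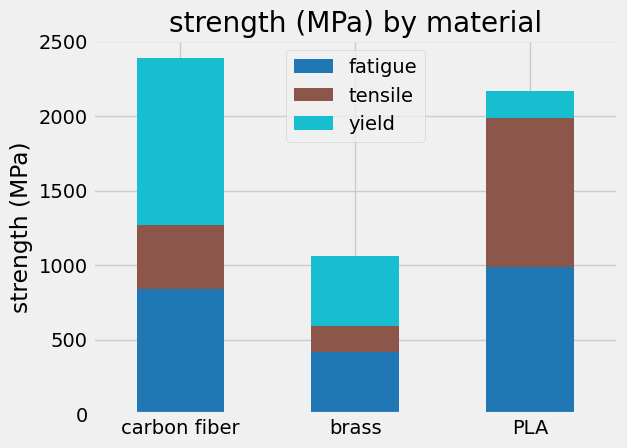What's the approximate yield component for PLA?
yield top ≈ 2200, bottom ≈ 2000; segment ≈ 200.

≈ 200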